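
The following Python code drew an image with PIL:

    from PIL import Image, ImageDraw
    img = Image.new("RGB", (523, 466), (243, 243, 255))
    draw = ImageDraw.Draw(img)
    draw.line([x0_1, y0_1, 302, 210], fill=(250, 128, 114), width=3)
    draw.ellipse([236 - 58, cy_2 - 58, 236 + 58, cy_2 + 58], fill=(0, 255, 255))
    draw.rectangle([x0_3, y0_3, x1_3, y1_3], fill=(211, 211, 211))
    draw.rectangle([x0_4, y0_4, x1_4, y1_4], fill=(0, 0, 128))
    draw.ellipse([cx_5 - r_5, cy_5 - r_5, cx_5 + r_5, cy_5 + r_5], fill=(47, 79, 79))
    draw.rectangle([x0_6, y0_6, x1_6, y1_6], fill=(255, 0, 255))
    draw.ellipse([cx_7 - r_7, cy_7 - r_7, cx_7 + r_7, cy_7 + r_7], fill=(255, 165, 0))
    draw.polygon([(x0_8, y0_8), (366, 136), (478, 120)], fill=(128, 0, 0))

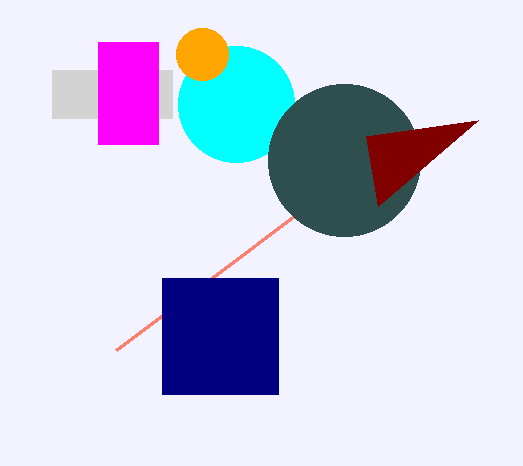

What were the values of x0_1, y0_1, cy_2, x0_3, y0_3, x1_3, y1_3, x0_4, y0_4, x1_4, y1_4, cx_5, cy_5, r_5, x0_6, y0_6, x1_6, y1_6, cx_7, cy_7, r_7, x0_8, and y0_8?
x0_1 = 116; y0_1 = 350; cy_2 = 104; x0_3 = 52; y0_3 = 70; x1_3 = 172; y1_3 = 118; x0_4 = 162; y0_4 = 278; x1_4 = 278; y1_4 = 394; cx_5 = 344; cy_5 = 160; r_5 = 76; x0_6 = 98; y0_6 = 42; x1_6 = 158; y1_6 = 144; cx_7 = 202; cy_7 = 54; r_7 = 26; x0_8 = 378; y0_8 = 206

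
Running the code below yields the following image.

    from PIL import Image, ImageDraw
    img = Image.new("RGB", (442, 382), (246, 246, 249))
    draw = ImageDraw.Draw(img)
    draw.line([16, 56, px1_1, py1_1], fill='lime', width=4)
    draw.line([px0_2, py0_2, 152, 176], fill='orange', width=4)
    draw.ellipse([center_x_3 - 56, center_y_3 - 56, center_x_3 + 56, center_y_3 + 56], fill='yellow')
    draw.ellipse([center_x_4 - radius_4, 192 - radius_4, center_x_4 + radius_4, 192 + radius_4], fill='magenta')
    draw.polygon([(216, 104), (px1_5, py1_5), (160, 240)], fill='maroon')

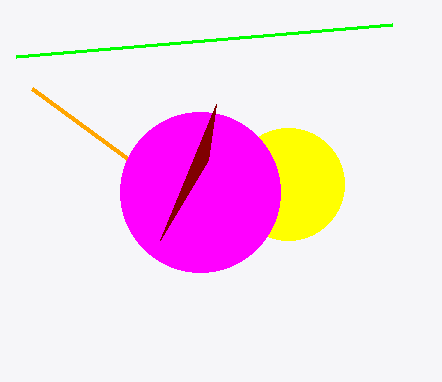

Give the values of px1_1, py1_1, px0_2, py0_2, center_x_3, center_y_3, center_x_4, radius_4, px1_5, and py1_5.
px1_1 = 392; py1_1 = 24; px0_2 = 32; py0_2 = 88; center_x_3 = 288; center_y_3 = 184; center_x_4 = 200; radius_4 = 80; px1_5 = 208; py1_5 = 160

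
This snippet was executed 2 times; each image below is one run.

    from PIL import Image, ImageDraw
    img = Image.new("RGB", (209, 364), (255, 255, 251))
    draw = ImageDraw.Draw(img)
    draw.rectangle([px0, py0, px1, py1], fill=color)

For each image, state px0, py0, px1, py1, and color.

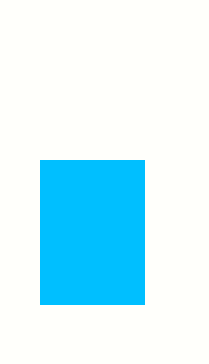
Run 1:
px0 = 40
py0 = 160
px1 = 144
py1 = 304
color = 'deepskyblue'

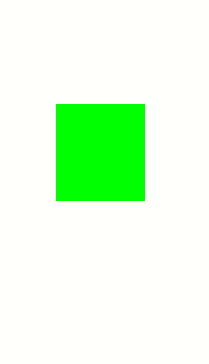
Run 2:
px0 = 56
py0 = 104
px1 = 144
py1 = 200
color = 'lime'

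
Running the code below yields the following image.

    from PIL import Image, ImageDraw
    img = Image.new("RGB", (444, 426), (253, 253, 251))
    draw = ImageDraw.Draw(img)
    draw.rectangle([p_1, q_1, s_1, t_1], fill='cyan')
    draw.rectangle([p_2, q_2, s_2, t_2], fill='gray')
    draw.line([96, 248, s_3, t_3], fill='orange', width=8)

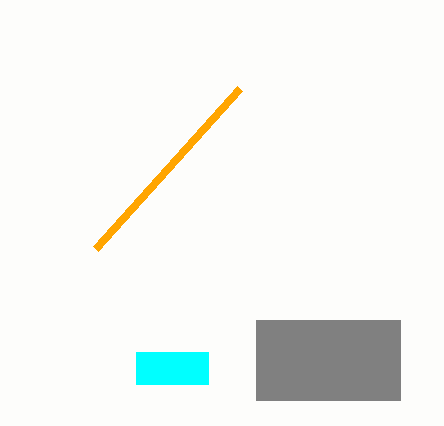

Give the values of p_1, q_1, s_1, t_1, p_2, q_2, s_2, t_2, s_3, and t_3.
p_1 = 136, q_1 = 352, s_1 = 208, t_1 = 384, p_2 = 256, q_2 = 320, s_2 = 400, t_2 = 400, s_3 = 240, t_3 = 88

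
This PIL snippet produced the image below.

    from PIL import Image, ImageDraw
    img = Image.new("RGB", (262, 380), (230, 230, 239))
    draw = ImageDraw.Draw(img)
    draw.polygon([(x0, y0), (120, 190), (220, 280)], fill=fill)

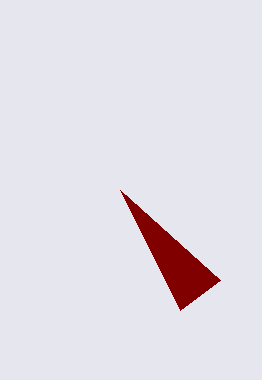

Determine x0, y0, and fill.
x0 = 180
y0 = 310
fill = 'maroon'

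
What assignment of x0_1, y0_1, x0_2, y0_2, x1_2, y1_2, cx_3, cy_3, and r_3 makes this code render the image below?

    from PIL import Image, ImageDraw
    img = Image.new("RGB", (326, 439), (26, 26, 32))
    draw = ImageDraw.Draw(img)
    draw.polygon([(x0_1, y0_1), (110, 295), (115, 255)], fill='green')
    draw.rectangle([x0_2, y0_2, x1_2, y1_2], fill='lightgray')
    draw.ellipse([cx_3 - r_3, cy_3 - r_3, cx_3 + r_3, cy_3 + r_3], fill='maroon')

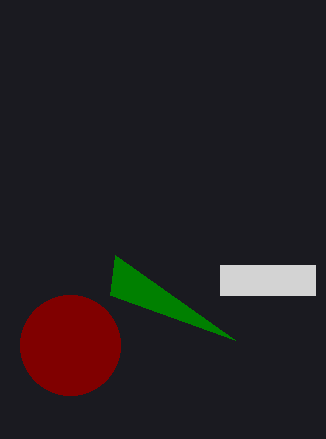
x0_1 = 235; y0_1 = 340; x0_2 = 220; y0_2 = 265; x1_2 = 315; y1_2 = 295; cx_3 = 70; cy_3 = 345; r_3 = 50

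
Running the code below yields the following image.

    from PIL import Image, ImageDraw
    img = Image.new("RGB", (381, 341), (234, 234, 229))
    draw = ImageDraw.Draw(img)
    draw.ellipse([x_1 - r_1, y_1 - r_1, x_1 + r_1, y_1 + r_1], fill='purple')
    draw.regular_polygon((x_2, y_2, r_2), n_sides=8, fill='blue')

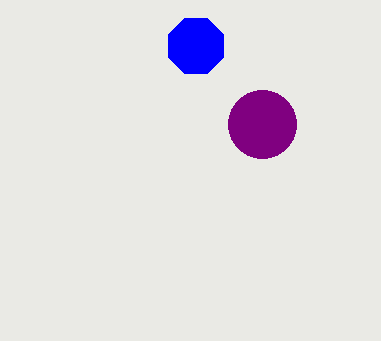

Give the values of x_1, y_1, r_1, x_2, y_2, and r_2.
x_1 = 262; y_1 = 124; r_1 = 34; x_2 = 196; y_2 = 46; r_2 = 30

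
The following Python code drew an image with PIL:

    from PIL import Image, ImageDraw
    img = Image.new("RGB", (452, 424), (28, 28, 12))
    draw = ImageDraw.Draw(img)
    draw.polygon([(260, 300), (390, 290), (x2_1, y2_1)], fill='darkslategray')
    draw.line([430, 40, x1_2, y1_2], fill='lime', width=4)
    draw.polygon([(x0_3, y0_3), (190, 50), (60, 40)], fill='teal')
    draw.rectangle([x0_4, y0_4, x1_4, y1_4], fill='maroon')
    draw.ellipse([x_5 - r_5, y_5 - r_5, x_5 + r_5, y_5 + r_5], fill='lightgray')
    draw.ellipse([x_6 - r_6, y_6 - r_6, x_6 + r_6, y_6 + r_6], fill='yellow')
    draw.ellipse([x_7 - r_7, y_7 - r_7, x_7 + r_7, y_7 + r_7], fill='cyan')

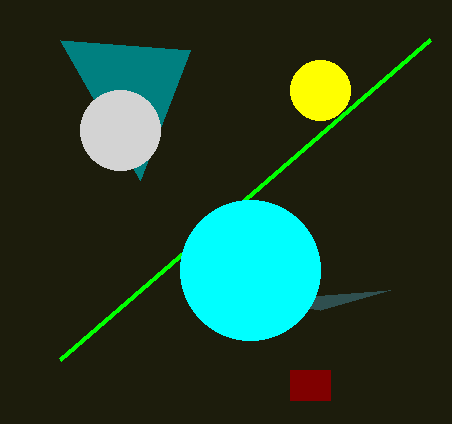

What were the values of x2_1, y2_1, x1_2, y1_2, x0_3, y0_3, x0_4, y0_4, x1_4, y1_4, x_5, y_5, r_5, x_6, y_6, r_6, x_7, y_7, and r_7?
x2_1 = 320, y2_1 = 310, x1_2 = 60, y1_2 = 360, x0_3 = 140, y0_3 = 180, x0_4 = 290, y0_4 = 370, x1_4 = 330, y1_4 = 400, x_5 = 120, y_5 = 130, r_5 = 40, x_6 = 320, y_6 = 90, r_6 = 30, x_7 = 250, y_7 = 270, r_7 = 70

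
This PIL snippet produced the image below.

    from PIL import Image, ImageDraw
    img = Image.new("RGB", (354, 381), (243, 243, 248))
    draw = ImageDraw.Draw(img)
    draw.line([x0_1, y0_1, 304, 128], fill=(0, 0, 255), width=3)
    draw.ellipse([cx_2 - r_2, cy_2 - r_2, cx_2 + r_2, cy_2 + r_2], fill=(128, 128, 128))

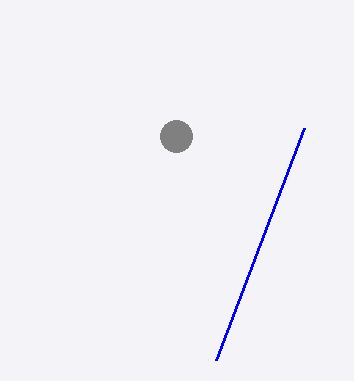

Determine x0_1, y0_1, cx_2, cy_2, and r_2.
x0_1 = 216; y0_1 = 360; cx_2 = 176; cy_2 = 136; r_2 = 16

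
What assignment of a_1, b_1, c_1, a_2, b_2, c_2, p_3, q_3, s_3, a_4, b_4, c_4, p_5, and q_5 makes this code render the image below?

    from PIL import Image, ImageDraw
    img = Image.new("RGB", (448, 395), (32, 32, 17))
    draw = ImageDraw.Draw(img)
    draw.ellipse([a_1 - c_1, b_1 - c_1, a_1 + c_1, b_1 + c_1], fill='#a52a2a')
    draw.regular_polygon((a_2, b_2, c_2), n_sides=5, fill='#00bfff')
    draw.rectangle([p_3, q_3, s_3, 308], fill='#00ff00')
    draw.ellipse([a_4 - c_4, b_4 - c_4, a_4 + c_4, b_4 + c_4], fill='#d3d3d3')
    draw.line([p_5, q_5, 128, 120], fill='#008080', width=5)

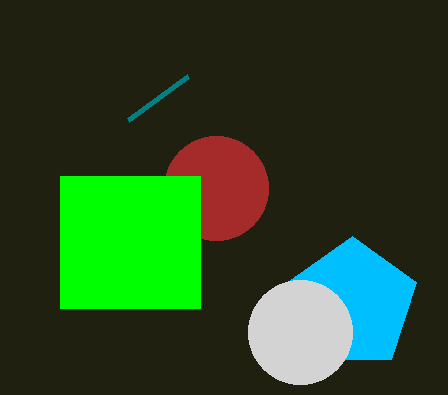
a_1 = 216; b_1 = 188; c_1 = 52; a_2 = 352; b_2 = 304; c_2 = 68; p_3 = 60; q_3 = 176; s_3 = 200; a_4 = 300; b_4 = 332; c_4 = 52; p_5 = 188; q_5 = 76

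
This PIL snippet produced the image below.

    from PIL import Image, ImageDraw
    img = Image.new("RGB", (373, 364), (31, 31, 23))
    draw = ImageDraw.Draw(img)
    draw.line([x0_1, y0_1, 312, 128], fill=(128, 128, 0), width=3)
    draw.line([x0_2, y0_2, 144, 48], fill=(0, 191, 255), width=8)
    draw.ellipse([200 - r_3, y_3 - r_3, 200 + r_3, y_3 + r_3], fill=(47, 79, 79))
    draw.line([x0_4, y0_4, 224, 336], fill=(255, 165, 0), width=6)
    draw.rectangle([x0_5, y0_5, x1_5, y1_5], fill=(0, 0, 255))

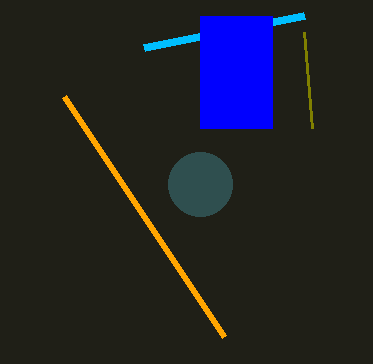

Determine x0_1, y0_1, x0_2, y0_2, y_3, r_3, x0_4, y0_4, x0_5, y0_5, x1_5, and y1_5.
x0_1 = 304
y0_1 = 32
x0_2 = 304
y0_2 = 16
y_3 = 184
r_3 = 32
x0_4 = 64
y0_4 = 96
x0_5 = 200
y0_5 = 16
x1_5 = 272
y1_5 = 128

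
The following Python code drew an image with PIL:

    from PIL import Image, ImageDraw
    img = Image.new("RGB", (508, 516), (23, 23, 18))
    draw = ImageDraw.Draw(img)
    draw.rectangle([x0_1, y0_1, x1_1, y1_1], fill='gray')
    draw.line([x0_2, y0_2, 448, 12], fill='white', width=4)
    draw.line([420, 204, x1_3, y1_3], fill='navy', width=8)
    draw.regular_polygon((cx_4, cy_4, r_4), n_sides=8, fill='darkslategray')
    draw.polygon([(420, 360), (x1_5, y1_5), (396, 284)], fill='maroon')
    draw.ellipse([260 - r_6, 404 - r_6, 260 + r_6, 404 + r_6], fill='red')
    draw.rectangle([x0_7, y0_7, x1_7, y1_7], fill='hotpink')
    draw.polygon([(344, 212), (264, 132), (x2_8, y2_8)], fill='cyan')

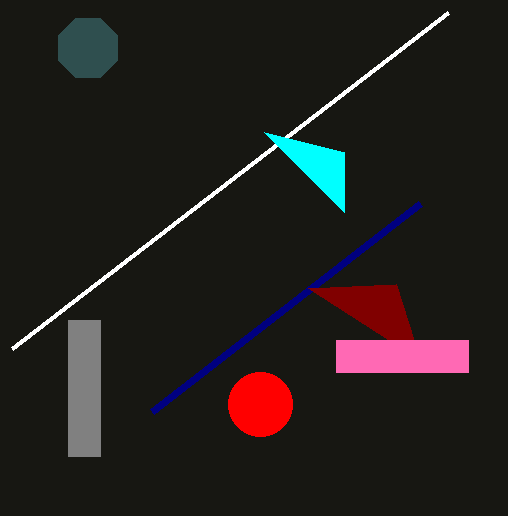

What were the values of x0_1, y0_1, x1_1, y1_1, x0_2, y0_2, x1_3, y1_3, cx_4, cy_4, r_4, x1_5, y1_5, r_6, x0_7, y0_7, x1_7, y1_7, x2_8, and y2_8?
x0_1 = 68; y0_1 = 320; x1_1 = 100; y1_1 = 456; x0_2 = 12; y0_2 = 348; x1_3 = 152; y1_3 = 412; cx_4 = 88; cy_4 = 48; r_4 = 32; x1_5 = 308; y1_5 = 288; r_6 = 32; x0_7 = 336; y0_7 = 340; x1_7 = 468; y1_7 = 372; x2_8 = 344; y2_8 = 152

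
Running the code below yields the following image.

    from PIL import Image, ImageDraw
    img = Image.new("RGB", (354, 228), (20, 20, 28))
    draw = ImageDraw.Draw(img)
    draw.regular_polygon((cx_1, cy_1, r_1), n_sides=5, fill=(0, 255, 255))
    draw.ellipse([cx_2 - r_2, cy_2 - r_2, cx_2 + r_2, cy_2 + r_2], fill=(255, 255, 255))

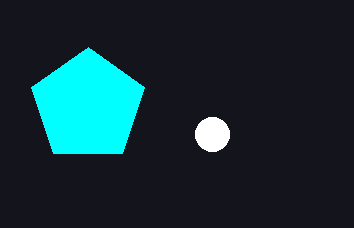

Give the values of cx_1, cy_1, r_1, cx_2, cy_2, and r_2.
cx_1 = 88, cy_1 = 106, r_1 = 59, cx_2 = 212, cy_2 = 134, r_2 = 17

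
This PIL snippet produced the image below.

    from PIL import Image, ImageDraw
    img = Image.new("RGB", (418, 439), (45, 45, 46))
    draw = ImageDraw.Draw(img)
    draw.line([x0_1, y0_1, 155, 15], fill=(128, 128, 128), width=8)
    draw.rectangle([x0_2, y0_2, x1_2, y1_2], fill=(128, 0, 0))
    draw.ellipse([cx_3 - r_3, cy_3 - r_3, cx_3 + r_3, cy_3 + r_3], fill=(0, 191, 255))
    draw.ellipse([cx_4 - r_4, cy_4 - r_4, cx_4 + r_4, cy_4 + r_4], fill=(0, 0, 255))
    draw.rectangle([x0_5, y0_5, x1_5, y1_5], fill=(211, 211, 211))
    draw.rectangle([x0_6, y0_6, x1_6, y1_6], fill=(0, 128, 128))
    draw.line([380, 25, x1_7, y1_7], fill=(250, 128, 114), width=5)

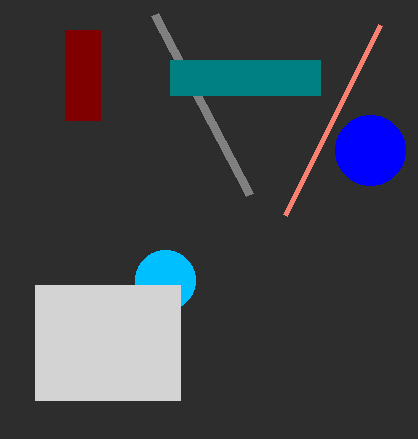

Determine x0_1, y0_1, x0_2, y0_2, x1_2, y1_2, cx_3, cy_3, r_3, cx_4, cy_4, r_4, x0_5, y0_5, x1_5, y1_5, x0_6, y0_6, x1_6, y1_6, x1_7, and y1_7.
x0_1 = 250; y0_1 = 195; x0_2 = 65; y0_2 = 30; x1_2 = 100; y1_2 = 120; cx_3 = 165; cy_3 = 280; r_3 = 30; cx_4 = 370; cy_4 = 150; r_4 = 35; x0_5 = 35; y0_5 = 285; x1_5 = 180; y1_5 = 400; x0_6 = 170; y0_6 = 60; x1_6 = 320; y1_6 = 95; x1_7 = 285; y1_7 = 215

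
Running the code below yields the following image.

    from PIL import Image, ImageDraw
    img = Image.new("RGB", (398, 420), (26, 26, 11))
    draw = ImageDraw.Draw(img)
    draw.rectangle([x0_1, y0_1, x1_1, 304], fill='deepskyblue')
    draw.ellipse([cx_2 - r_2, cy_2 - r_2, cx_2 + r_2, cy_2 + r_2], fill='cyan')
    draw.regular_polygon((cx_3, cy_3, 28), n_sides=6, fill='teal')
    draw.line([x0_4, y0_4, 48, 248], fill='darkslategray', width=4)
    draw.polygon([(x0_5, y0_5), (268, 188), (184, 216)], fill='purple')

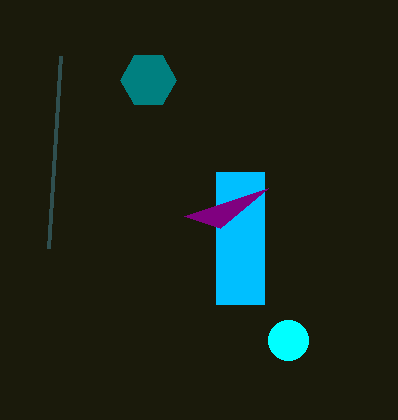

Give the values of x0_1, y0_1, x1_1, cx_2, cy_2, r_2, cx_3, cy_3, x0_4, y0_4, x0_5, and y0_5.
x0_1 = 216, y0_1 = 172, x1_1 = 264, cx_2 = 288, cy_2 = 340, r_2 = 20, cx_3 = 148, cy_3 = 80, x0_4 = 60, y0_4 = 56, x0_5 = 220, y0_5 = 228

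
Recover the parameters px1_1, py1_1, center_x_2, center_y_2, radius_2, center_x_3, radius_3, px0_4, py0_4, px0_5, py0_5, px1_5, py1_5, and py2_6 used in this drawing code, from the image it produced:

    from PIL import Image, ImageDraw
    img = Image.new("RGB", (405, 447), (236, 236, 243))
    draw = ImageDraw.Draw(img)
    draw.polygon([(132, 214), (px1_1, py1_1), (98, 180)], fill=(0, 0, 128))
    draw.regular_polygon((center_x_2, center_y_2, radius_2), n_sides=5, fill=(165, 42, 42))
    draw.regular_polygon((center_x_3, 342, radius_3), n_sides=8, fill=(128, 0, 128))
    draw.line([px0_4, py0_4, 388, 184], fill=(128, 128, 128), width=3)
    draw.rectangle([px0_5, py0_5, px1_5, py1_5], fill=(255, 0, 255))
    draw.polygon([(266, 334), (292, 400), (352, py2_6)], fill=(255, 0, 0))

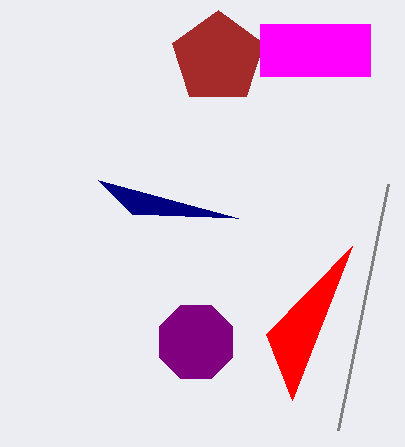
px1_1 = 238; py1_1 = 218; center_x_2 = 218; center_y_2 = 58; radius_2 = 48; center_x_3 = 196; radius_3 = 40; px0_4 = 338; py0_4 = 430; px0_5 = 260; py0_5 = 24; px1_5 = 370; py1_5 = 76; py2_6 = 246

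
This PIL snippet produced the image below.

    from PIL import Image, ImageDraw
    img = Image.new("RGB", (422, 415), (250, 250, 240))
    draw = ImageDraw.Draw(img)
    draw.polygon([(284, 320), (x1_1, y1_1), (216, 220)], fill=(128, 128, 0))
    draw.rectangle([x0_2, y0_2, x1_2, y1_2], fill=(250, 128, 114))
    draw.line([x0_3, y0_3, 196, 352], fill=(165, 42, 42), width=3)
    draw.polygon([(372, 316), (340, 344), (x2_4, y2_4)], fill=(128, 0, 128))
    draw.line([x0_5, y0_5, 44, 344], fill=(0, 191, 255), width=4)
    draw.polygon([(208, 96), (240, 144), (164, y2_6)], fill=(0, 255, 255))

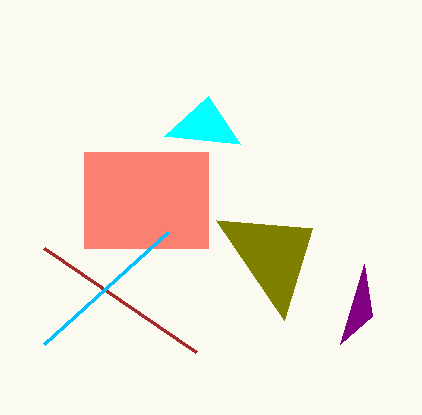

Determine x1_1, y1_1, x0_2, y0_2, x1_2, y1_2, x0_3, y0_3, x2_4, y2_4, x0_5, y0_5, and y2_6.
x1_1 = 312, y1_1 = 228, x0_2 = 84, y0_2 = 152, x1_2 = 208, y1_2 = 248, x0_3 = 44, y0_3 = 248, x2_4 = 364, y2_4 = 264, x0_5 = 168, y0_5 = 232, y2_6 = 136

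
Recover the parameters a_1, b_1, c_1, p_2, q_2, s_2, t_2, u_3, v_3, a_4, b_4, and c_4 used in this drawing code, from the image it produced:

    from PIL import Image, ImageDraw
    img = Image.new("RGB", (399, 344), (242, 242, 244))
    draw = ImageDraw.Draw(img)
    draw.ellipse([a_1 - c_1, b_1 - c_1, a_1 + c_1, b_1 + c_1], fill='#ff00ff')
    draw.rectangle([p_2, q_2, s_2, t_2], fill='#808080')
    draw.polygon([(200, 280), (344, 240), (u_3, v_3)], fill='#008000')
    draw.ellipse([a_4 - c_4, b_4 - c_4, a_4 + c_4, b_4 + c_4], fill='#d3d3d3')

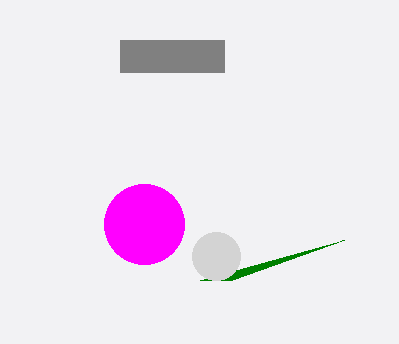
a_1 = 144; b_1 = 224; c_1 = 40; p_2 = 120; q_2 = 40; s_2 = 224; t_2 = 72; u_3 = 232; v_3 = 280; a_4 = 216; b_4 = 256; c_4 = 24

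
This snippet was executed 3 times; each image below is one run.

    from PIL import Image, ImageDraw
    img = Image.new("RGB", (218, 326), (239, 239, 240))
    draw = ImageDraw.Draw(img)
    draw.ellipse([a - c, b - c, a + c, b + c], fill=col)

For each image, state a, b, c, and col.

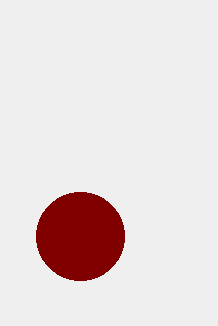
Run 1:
a = 80, b = 236, c = 44, col = 'maroon'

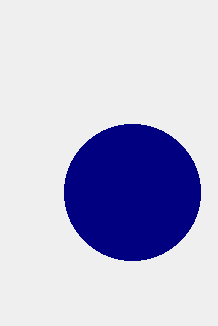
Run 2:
a = 132; b = 192; c = 68; col = 'navy'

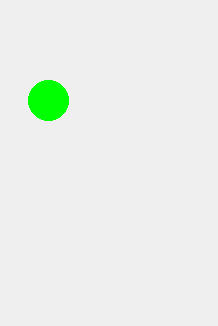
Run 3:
a = 48
b = 100
c = 20
col = 'lime'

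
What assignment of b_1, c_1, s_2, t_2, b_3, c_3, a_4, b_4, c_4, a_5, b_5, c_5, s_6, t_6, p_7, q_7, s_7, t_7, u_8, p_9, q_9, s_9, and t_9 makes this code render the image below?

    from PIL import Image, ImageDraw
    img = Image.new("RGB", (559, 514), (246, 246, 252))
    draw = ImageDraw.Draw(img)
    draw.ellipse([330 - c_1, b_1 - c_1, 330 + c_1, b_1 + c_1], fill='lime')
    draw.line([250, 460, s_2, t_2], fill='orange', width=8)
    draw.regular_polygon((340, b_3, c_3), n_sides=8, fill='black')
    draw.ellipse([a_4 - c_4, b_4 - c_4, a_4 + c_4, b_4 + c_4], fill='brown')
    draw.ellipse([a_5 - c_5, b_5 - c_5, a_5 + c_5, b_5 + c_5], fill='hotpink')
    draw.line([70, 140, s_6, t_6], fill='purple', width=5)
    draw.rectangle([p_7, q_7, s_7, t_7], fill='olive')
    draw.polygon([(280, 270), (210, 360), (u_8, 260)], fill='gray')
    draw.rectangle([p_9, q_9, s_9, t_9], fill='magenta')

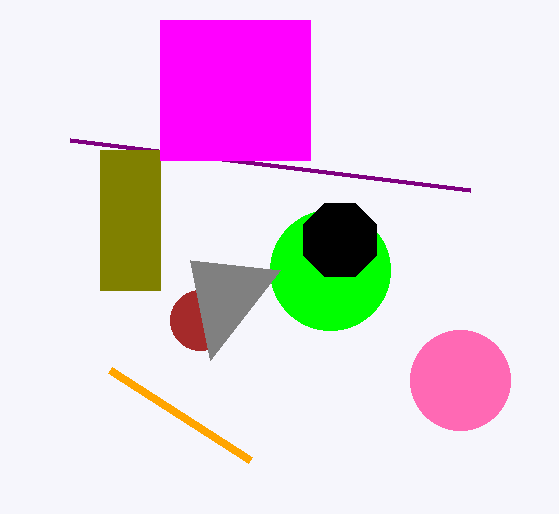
b_1 = 270; c_1 = 60; s_2 = 110; t_2 = 370; b_3 = 240; c_3 = 40; a_4 = 200; b_4 = 320; c_4 = 30; a_5 = 460; b_5 = 380; c_5 = 50; s_6 = 470; t_6 = 190; p_7 = 100; q_7 = 150; s_7 = 160; t_7 = 290; u_8 = 190; p_9 = 160; q_9 = 20; s_9 = 310; t_9 = 160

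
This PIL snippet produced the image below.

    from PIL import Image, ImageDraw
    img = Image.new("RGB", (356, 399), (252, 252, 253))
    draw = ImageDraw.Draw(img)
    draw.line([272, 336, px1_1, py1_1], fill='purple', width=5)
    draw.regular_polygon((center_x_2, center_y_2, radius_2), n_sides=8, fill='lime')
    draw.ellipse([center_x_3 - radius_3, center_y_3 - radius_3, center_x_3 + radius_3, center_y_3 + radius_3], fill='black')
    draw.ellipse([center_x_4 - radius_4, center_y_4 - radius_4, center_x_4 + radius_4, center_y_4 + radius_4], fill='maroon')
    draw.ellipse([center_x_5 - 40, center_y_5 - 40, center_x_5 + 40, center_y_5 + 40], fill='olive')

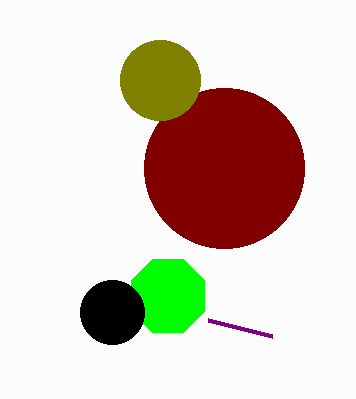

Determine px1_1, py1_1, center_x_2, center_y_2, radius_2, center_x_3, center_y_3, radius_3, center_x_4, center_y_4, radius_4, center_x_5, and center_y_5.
px1_1 = 208; py1_1 = 320; center_x_2 = 168; center_y_2 = 296; radius_2 = 40; center_x_3 = 112; center_y_3 = 312; radius_3 = 32; center_x_4 = 224; center_y_4 = 168; radius_4 = 80; center_x_5 = 160; center_y_5 = 80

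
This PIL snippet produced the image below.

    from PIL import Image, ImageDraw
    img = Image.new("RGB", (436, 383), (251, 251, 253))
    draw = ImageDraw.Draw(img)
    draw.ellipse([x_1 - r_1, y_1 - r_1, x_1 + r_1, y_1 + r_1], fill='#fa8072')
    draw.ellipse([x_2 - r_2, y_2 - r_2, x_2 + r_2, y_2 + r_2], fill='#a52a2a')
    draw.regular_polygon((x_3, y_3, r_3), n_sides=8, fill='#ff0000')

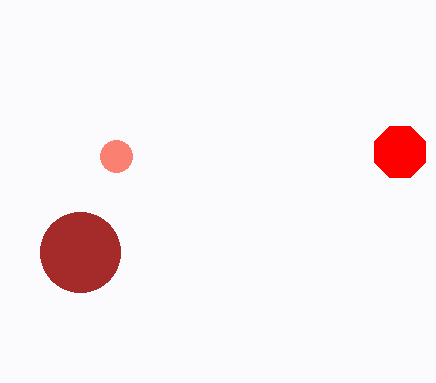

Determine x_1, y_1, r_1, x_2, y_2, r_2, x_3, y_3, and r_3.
x_1 = 116; y_1 = 156; r_1 = 16; x_2 = 80; y_2 = 252; r_2 = 40; x_3 = 400; y_3 = 152; r_3 = 28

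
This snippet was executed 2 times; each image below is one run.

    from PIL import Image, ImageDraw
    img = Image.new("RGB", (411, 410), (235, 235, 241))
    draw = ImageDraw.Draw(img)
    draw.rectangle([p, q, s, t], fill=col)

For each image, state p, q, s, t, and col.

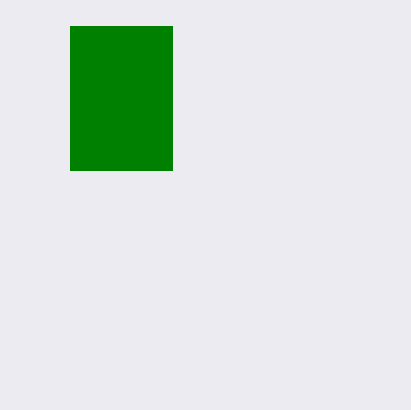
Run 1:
p = 70
q = 26
s = 172
t = 170
col = 'green'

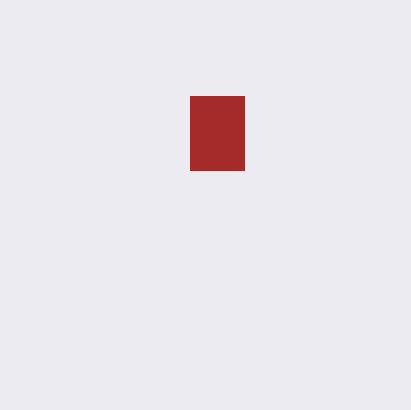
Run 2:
p = 190
q = 96
s = 244
t = 170
col = 'brown'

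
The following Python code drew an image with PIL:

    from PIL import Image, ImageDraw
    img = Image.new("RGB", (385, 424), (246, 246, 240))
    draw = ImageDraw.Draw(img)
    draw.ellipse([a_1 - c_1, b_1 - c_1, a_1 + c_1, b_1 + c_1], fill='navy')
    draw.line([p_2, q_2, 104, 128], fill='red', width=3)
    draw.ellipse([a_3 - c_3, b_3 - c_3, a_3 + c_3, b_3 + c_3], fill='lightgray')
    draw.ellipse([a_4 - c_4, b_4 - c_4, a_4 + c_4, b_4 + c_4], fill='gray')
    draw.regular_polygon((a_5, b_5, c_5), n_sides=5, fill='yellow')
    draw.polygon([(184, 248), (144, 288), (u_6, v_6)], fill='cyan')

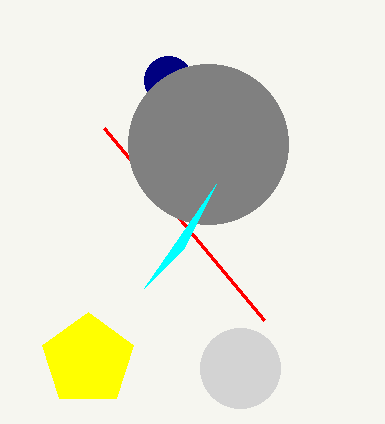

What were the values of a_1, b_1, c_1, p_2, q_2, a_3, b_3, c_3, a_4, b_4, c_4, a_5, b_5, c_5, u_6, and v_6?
a_1 = 168; b_1 = 80; c_1 = 24; p_2 = 264; q_2 = 320; a_3 = 240; b_3 = 368; c_3 = 40; a_4 = 208; b_4 = 144; c_4 = 80; a_5 = 88; b_5 = 360; c_5 = 48; u_6 = 216; v_6 = 184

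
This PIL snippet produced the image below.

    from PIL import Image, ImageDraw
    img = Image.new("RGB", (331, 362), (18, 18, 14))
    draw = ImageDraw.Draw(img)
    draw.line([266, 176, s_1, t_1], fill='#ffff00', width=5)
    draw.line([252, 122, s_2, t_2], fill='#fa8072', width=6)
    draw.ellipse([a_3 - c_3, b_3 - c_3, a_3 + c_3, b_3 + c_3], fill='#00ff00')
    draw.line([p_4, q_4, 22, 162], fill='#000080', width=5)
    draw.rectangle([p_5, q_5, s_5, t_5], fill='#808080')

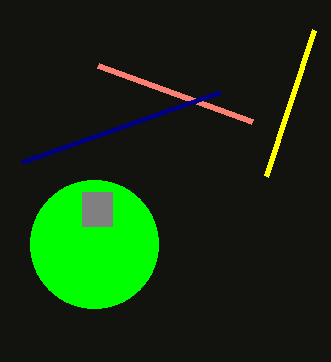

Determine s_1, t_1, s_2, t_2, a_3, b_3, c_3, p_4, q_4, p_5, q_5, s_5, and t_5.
s_1 = 314; t_1 = 30; s_2 = 98; t_2 = 66; a_3 = 94; b_3 = 244; c_3 = 64; p_4 = 220; q_4 = 92; p_5 = 82; q_5 = 192; s_5 = 112; t_5 = 226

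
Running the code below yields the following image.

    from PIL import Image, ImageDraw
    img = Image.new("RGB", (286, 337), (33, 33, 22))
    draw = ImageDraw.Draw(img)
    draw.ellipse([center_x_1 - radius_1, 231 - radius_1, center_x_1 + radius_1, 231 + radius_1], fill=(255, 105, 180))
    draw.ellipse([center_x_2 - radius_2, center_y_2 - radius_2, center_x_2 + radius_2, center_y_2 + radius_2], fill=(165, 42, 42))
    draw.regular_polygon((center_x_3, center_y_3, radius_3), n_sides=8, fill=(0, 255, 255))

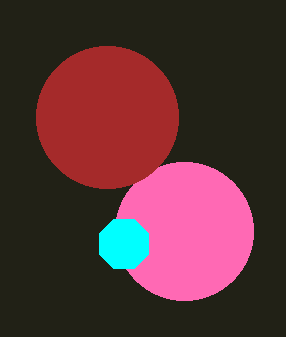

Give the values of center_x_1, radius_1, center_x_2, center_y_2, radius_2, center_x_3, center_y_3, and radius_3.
center_x_1 = 184, radius_1 = 69, center_x_2 = 107, center_y_2 = 117, radius_2 = 71, center_x_3 = 124, center_y_3 = 244, radius_3 = 27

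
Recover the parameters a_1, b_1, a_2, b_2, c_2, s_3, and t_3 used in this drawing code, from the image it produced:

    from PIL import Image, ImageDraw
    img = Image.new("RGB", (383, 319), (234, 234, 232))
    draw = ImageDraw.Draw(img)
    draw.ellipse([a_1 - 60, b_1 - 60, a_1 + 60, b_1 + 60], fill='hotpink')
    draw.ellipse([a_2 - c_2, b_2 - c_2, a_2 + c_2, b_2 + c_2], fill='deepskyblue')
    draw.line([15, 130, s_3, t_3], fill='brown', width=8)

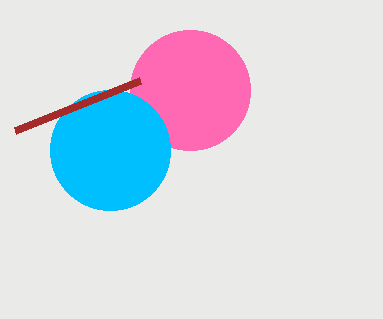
a_1 = 190, b_1 = 90, a_2 = 110, b_2 = 150, c_2 = 60, s_3 = 140, t_3 = 80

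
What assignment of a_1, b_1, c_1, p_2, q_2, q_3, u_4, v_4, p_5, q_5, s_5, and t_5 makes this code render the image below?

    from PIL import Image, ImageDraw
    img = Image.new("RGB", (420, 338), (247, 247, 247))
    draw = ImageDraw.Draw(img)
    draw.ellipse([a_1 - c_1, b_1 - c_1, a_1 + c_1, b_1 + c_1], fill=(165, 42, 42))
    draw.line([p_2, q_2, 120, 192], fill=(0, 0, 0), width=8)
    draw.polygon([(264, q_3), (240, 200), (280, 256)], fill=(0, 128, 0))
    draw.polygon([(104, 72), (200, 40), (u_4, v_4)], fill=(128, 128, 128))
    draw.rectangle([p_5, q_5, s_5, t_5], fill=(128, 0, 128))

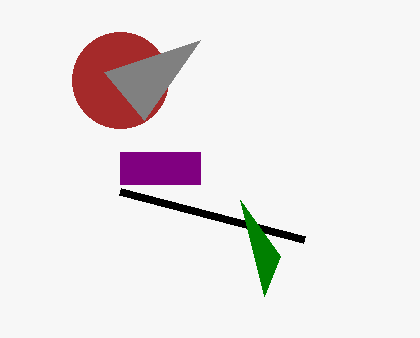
a_1 = 120; b_1 = 80; c_1 = 48; p_2 = 304; q_2 = 240; q_3 = 296; u_4 = 144; v_4 = 120; p_5 = 120; q_5 = 152; s_5 = 200; t_5 = 184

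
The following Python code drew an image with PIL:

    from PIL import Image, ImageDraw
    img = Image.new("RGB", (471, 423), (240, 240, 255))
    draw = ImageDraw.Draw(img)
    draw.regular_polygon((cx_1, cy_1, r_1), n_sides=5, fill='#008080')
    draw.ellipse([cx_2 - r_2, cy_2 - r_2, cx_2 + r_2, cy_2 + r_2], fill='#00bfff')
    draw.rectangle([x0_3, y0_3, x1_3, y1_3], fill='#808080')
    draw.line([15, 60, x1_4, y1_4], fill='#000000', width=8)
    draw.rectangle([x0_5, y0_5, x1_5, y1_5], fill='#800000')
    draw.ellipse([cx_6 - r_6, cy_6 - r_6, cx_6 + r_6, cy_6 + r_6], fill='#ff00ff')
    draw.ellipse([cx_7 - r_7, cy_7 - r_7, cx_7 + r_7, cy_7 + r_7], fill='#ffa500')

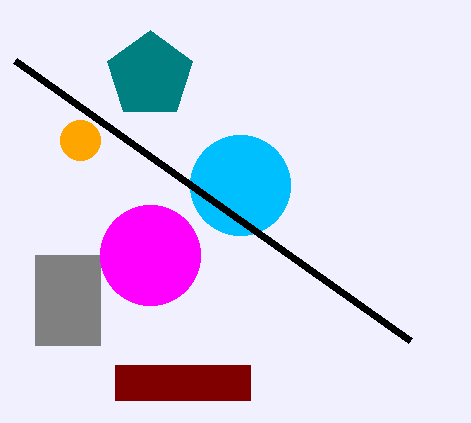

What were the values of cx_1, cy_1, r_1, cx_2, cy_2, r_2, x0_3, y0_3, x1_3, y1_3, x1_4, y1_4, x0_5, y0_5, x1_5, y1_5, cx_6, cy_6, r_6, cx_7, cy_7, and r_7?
cx_1 = 150, cy_1 = 75, r_1 = 45, cx_2 = 240, cy_2 = 185, r_2 = 50, x0_3 = 35, y0_3 = 255, x1_3 = 100, y1_3 = 345, x1_4 = 410, y1_4 = 340, x0_5 = 115, y0_5 = 365, x1_5 = 250, y1_5 = 400, cx_6 = 150, cy_6 = 255, r_6 = 50, cx_7 = 80, cy_7 = 140, r_7 = 20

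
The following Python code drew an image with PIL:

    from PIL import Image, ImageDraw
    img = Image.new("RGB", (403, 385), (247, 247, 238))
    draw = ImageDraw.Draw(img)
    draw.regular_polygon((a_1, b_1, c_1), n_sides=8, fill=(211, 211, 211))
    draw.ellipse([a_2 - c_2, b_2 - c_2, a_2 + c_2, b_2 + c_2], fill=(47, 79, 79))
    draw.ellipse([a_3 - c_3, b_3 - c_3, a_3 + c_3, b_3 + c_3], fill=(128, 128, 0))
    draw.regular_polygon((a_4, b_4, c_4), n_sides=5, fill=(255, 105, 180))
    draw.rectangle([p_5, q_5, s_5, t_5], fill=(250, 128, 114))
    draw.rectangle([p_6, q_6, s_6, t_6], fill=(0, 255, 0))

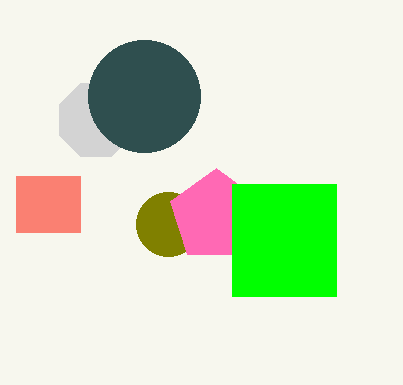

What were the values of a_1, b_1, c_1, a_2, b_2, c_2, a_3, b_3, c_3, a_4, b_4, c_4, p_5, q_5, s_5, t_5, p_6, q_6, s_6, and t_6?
a_1 = 96; b_1 = 120; c_1 = 40; a_2 = 144; b_2 = 96; c_2 = 56; a_3 = 168; b_3 = 224; c_3 = 32; a_4 = 216; b_4 = 216; c_4 = 48; p_5 = 16; q_5 = 176; s_5 = 80; t_5 = 232; p_6 = 232; q_6 = 184; s_6 = 336; t_6 = 296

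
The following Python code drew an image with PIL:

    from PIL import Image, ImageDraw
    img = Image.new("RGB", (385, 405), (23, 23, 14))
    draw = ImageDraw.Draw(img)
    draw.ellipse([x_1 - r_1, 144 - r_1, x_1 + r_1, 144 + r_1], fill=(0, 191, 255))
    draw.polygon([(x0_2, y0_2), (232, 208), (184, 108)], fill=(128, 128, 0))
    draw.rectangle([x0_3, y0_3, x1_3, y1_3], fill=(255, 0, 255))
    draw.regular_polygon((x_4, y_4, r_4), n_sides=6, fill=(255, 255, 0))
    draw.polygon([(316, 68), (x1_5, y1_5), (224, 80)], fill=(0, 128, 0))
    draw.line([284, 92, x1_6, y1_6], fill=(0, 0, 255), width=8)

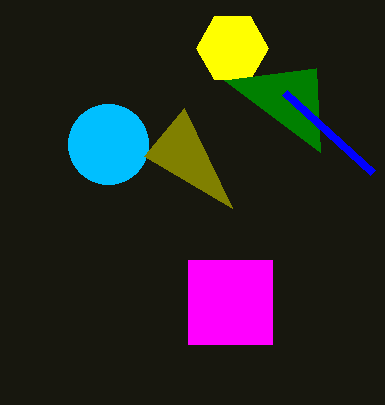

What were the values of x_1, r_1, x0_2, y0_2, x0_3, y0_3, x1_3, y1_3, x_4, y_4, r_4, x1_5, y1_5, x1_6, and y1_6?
x_1 = 108, r_1 = 40, x0_2 = 144, y0_2 = 156, x0_3 = 188, y0_3 = 260, x1_3 = 272, y1_3 = 344, x_4 = 232, y_4 = 48, r_4 = 36, x1_5 = 320, y1_5 = 152, x1_6 = 372, y1_6 = 172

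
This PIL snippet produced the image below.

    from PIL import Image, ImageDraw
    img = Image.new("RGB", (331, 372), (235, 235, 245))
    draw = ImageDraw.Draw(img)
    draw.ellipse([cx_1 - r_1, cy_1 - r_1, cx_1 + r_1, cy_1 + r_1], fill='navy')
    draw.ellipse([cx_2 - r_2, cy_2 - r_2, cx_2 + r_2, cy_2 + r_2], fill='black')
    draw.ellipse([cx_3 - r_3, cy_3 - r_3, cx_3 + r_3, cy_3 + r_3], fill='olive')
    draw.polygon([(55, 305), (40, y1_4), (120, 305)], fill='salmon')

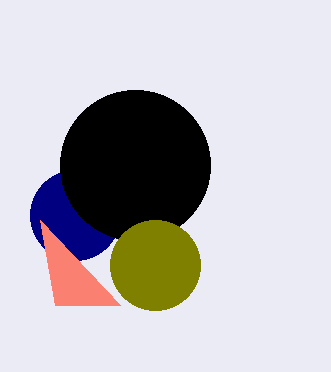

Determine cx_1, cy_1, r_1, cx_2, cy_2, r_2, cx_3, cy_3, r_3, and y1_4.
cx_1 = 75, cy_1 = 215, r_1 = 45, cx_2 = 135, cy_2 = 165, r_2 = 75, cx_3 = 155, cy_3 = 265, r_3 = 45, y1_4 = 220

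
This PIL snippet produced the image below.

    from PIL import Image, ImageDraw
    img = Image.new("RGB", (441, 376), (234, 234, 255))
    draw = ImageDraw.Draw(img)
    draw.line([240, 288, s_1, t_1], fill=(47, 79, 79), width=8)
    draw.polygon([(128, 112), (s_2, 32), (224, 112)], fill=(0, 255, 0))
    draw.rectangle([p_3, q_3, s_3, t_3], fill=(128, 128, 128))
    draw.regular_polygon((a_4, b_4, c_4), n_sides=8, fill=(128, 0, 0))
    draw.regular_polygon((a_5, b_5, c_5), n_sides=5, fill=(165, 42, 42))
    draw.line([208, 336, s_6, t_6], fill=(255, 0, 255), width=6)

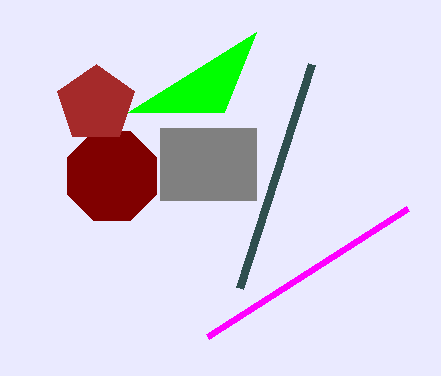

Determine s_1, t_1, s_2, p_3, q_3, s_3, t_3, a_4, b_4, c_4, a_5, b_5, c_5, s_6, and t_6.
s_1 = 312
t_1 = 64
s_2 = 256
p_3 = 160
q_3 = 128
s_3 = 256
t_3 = 200
a_4 = 112
b_4 = 176
c_4 = 48
a_5 = 96
b_5 = 104
c_5 = 40
s_6 = 408
t_6 = 208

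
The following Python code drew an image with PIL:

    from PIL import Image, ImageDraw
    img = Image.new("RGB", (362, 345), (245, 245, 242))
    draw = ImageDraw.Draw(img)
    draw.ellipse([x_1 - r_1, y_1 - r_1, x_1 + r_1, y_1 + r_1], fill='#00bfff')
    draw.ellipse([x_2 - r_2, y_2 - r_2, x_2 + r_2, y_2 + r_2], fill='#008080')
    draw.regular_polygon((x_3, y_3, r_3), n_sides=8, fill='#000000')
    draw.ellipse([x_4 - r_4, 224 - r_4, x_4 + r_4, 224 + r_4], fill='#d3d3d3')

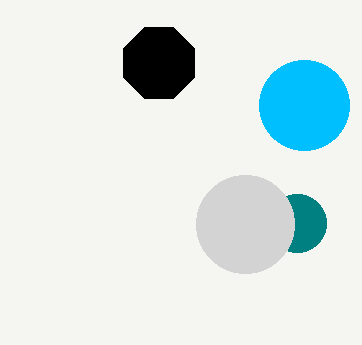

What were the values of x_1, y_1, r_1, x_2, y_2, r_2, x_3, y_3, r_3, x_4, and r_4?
x_1 = 304
y_1 = 105
r_1 = 45
x_2 = 297
y_2 = 223
r_2 = 29
x_3 = 159
y_3 = 63
r_3 = 38
x_4 = 245
r_4 = 49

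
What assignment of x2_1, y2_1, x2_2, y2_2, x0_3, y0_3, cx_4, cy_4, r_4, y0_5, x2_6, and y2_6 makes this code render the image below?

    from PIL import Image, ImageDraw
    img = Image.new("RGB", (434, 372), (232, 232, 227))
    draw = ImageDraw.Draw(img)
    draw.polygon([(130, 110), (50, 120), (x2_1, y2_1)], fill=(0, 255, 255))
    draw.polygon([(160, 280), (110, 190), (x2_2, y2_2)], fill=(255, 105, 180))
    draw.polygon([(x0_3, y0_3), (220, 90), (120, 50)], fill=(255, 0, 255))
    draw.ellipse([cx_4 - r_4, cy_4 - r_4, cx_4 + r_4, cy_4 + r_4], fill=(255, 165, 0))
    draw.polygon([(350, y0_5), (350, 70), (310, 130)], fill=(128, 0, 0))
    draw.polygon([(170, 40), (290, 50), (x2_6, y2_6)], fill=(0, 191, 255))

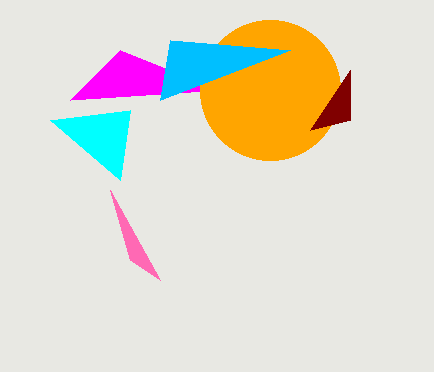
x2_1 = 120
y2_1 = 180
x2_2 = 130
y2_2 = 260
x0_3 = 70
y0_3 = 100
cx_4 = 270
cy_4 = 90
r_4 = 70
y0_5 = 120
x2_6 = 160
y2_6 = 100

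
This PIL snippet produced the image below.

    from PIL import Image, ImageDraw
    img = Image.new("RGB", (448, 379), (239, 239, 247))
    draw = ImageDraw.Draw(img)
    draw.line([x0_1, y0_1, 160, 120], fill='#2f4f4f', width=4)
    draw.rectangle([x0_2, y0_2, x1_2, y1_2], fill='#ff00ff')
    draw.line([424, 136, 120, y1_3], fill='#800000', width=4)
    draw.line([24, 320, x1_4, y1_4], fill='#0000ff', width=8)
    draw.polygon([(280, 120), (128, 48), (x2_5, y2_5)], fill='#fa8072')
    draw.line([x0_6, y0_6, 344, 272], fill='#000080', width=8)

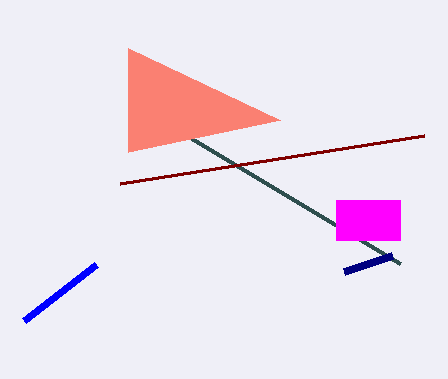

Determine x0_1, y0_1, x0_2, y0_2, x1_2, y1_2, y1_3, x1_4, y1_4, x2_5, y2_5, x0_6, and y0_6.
x0_1 = 400
y0_1 = 264
x0_2 = 336
y0_2 = 200
x1_2 = 400
y1_2 = 240
y1_3 = 184
x1_4 = 96
y1_4 = 264
x2_5 = 128
y2_5 = 152
x0_6 = 392
y0_6 = 256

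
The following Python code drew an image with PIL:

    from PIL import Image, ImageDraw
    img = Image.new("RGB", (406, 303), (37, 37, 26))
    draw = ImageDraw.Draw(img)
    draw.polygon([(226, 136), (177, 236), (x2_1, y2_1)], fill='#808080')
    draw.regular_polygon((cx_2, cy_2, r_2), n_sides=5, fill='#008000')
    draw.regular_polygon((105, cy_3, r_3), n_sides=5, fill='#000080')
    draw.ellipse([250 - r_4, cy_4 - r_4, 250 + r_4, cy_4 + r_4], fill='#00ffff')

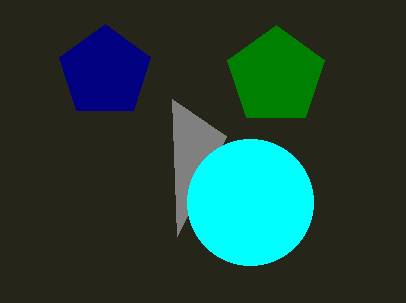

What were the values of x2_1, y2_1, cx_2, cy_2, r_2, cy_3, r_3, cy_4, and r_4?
x2_1 = 172
y2_1 = 99
cx_2 = 276
cy_2 = 76
r_2 = 51
cy_3 = 72
r_3 = 48
cy_4 = 202
r_4 = 63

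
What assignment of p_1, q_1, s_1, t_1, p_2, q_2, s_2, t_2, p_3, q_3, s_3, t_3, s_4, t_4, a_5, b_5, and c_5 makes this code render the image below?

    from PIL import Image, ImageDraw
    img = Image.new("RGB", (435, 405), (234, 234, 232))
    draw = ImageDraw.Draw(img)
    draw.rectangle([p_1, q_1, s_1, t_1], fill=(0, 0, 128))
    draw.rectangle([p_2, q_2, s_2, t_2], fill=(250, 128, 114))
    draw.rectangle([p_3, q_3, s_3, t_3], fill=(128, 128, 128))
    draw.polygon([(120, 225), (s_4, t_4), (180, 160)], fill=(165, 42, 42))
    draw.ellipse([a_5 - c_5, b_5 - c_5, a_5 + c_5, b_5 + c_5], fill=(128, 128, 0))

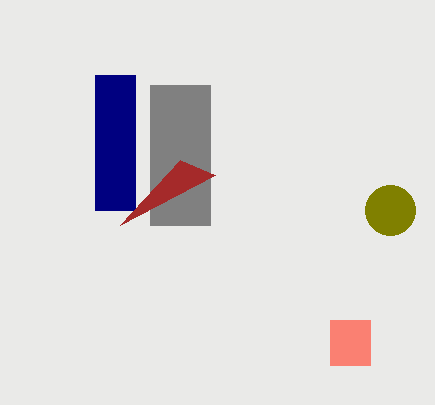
p_1 = 95; q_1 = 75; s_1 = 135; t_1 = 210; p_2 = 330; q_2 = 320; s_2 = 370; t_2 = 365; p_3 = 150; q_3 = 85; s_3 = 210; t_3 = 225; s_4 = 215; t_4 = 175; a_5 = 390; b_5 = 210; c_5 = 25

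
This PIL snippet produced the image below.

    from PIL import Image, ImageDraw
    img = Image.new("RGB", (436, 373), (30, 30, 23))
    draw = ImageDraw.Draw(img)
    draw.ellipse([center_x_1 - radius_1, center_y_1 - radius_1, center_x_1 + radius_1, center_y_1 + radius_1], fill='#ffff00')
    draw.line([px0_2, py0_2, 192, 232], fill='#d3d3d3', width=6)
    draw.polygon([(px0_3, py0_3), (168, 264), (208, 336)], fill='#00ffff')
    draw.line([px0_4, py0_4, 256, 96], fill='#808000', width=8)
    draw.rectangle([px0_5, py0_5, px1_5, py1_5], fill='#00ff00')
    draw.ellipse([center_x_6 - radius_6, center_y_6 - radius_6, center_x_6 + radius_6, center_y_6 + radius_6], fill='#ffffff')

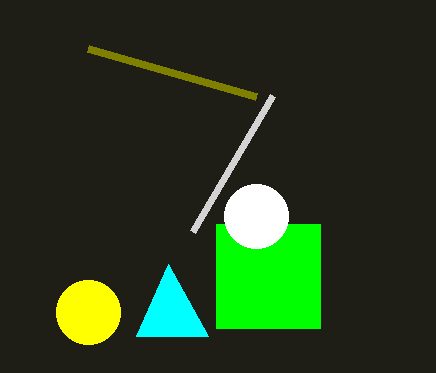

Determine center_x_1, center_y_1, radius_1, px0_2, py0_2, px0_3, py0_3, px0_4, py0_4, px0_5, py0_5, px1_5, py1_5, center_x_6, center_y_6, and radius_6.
center_x_1 = 88; center_y_1 = 312; radius_1 = 32; px0_2 = 272; py0_2 = 96; px0_3 = 136; py0_3 = 336; px0_4 = 88; py0_4 = 48; px0_5 = 216; py0_5 = 224; px1_5 = 320; py1_5 = 328; center_x_6 = 256; center_y_6 = 216; radius_6 = 32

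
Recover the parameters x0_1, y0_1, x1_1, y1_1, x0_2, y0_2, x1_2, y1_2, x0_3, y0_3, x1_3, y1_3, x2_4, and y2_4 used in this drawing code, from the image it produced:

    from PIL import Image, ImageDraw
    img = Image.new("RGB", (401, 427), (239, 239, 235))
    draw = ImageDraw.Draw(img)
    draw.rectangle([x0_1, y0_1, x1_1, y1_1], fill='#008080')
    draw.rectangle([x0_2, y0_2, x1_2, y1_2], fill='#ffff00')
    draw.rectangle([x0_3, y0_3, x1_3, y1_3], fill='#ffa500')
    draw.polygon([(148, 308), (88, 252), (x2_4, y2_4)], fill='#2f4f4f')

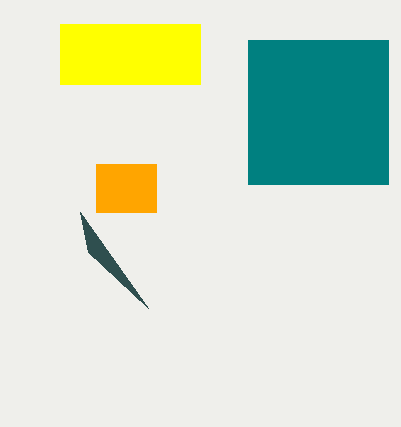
x0_1 = 248
y0_1 = 40
x1_1 = 388
y1_1 = 184
x0_2 = 60
y0_2 = 24
x1_2 = 200
y1_2 = 84
x0_3 = 96
y0_3 = 164
x1_3 = 156
y1_3 = 212
x2_4 = 80
y2_4 = 212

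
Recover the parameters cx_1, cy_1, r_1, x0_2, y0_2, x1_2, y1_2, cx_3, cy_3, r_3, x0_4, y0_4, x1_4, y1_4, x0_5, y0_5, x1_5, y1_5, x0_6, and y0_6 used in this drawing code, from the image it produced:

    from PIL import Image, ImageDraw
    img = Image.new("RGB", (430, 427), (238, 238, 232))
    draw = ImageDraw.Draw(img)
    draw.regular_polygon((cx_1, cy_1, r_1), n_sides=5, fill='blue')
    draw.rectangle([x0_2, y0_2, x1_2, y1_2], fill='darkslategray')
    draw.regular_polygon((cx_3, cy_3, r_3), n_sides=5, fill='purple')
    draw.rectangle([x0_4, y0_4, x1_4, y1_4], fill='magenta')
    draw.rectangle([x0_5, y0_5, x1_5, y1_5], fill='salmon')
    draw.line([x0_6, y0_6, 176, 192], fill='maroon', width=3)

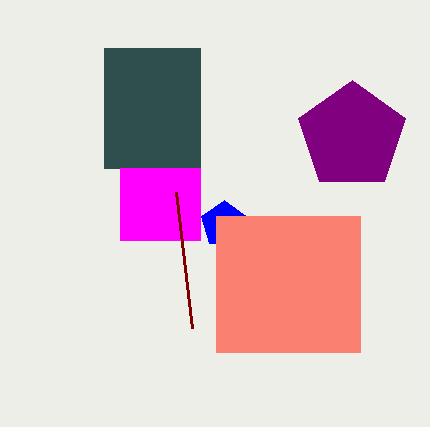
cx_1 = 224; cy_1 = 224; r_1 = 24; x0_2 = 104; y0_2 = 48; x1_2 = 200; y1_2 = 168; cx_3 = 352; cy_3 = 136; r_3 = 56; x0_4 = 120; y0_4 = 168; x1_4 = 200; y1_4 = 240; x0_5 = 216; y0_5 = 216; x1_5 = 360; y1_5 = 352; x0_6 = 192; y0_6 = 328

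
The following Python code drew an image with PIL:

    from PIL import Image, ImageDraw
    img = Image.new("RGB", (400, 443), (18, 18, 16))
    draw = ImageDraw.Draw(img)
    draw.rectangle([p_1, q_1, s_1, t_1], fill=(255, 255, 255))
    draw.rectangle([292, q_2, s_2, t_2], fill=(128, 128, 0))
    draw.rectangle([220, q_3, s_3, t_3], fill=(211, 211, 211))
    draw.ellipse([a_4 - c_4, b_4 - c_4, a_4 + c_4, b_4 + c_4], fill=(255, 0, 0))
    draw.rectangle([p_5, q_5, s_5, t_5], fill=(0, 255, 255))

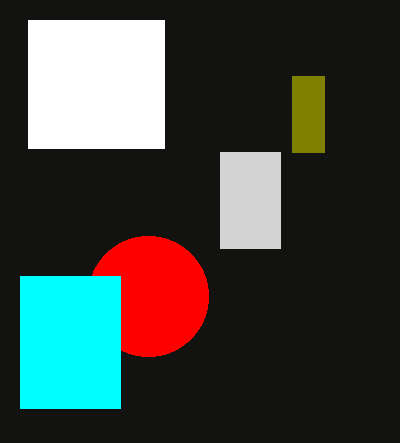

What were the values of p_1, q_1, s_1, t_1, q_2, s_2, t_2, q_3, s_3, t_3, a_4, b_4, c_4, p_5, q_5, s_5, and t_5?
p_1 = 28
q_1 = 20
s_1 = 164
t_1 = 148
q_2 = 76
s_2 = 324
t_2 = 152
q_3 = 152
s_3 = 280
t_3 = 248
a_4 = 148
b_4 = 296
c_4 = 60
p_5 = 20
q_5 = 276
s_5 = 120
t_5 = 408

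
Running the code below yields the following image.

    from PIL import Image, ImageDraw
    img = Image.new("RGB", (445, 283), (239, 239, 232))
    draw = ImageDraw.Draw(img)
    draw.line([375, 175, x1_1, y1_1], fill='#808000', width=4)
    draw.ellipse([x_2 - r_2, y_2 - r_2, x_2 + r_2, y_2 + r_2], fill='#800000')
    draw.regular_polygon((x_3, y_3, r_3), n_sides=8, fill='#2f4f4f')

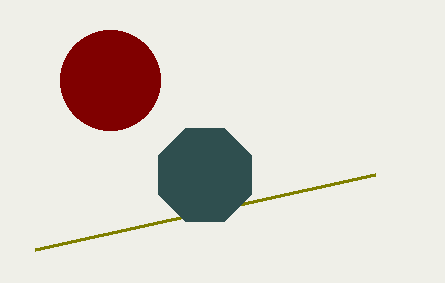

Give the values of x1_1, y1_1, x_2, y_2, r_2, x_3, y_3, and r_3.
x1_1 = 35, y1_1 = 250, x_2 = 110, y_2 = 80, r_2 = 50, x_3 = 205, y_3 = 175, r_3 = 50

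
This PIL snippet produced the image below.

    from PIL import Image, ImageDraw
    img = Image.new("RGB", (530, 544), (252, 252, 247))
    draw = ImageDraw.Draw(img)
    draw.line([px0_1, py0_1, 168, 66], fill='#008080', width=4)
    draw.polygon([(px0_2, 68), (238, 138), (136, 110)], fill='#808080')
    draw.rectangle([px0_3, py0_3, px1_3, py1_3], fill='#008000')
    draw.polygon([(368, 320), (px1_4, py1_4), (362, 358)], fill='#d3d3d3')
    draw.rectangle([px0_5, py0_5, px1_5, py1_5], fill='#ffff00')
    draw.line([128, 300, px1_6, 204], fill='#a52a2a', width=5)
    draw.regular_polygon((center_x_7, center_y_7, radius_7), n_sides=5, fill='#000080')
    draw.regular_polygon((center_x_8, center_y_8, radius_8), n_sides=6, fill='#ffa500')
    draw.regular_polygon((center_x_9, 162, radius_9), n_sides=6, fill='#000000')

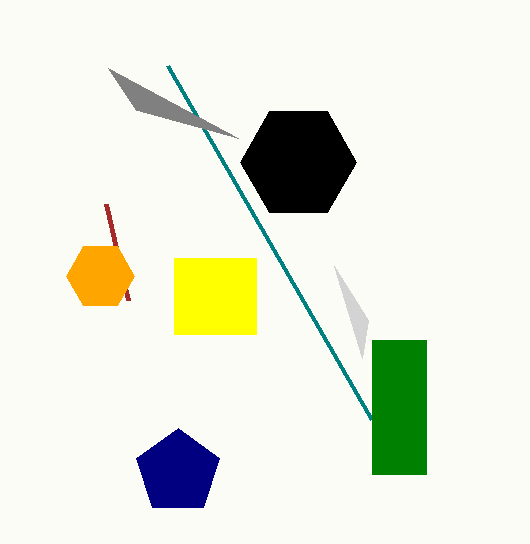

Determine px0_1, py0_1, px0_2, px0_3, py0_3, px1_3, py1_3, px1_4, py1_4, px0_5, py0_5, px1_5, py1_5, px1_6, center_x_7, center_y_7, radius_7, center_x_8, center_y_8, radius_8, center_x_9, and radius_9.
px0_1 = 372; py0_1 = 420; px0_2 = 108; px0_3 = 372; py0_3 = 340; px1_3 = 426; py1_3 = 474; px1_4 = 334; py1_4 = 266; px0_5 = 174; py0_5 = 258; px1_5 = 256; py1_5 = 334; px1_6 = 106; center_x_7 = 178; center_y_7 = 472; radius_7 = 44; center_x_8 = 100; center_y_8 = 276; radius_8 = 34; center_x_9 = 298; radius_9 = 58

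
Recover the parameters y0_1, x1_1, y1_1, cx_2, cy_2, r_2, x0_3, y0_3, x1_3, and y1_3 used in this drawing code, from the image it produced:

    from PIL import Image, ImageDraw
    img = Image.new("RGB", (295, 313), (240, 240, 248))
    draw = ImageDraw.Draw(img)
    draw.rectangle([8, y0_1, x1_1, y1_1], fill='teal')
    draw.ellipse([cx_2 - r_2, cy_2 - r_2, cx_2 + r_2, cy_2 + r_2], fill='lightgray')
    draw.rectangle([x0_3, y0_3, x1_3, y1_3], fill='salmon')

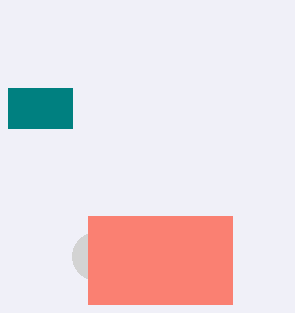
y0_1 = 88; x1_1 = 72; y1_1 = 128; cx_2 = 96; cy_2 = 256; r_2 = 24; x0_3 = 88; y0_3 = 216; x1_3 = 232; y1_3 = 304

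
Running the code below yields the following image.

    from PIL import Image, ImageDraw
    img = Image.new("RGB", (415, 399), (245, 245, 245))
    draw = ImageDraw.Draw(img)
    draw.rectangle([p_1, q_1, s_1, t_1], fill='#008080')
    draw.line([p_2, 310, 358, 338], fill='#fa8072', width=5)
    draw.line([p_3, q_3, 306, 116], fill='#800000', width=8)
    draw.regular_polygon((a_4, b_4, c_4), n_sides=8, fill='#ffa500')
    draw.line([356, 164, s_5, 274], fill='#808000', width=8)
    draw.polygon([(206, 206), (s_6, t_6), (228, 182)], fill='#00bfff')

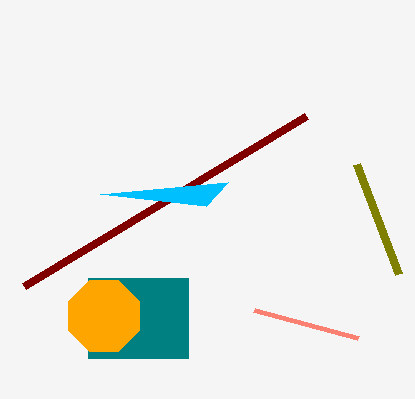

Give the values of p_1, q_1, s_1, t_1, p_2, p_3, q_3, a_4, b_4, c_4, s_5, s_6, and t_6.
p_1 = 88, q_1 = 278, s_1 = 188, t_1 = 358, p_2 = 254, p_3 = 24, q_3 = 286, a_4 = 104, b_4 = 316, c_4 = 38, s_5 = 398, s_6 = 100, t_6 = 194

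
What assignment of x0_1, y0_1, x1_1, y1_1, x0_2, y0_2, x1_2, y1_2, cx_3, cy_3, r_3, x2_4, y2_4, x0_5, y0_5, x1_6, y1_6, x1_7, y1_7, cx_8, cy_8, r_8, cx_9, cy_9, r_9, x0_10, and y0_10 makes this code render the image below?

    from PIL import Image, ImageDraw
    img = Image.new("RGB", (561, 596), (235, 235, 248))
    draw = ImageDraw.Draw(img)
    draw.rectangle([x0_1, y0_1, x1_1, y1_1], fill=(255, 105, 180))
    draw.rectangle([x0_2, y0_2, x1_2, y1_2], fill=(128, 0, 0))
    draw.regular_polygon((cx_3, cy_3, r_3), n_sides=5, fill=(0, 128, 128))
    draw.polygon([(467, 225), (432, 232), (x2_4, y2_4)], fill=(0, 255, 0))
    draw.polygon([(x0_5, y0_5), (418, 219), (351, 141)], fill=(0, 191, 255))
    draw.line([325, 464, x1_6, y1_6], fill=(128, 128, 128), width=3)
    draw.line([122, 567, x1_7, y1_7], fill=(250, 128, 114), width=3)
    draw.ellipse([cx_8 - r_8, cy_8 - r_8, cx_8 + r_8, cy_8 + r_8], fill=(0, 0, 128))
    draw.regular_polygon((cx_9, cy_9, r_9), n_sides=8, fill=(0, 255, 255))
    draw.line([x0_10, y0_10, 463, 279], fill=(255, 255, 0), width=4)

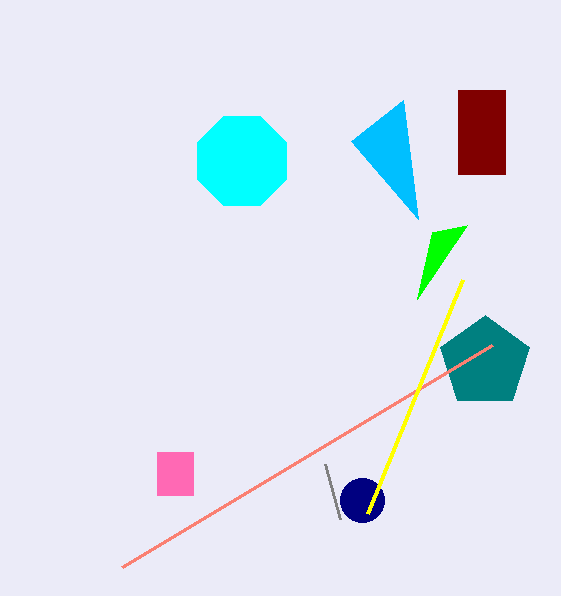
x0_1 = 157, y0_1 = 452, x1_1 = 193, y1_1 = 495, x0_2 = 458, y0_2 = 90, x1_2 = 505, y1_2 = 174, cx_3 = 485, cy_3 = 362, r_3 = 47, x2_4 = 417, y2_4 = 299, x0_5 = 403, y0_5 = 100, x1_6 = 340, y1_6 = 519, x1_7 = 492, y1_7 = 345, cx_8 = 362, cy_8 = 500, r_8 = 22, cx_9 = 242, cy_9 = 161, r_9 = 48, x0_10 = 368, y0_10 = 513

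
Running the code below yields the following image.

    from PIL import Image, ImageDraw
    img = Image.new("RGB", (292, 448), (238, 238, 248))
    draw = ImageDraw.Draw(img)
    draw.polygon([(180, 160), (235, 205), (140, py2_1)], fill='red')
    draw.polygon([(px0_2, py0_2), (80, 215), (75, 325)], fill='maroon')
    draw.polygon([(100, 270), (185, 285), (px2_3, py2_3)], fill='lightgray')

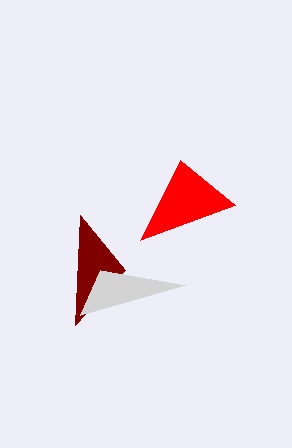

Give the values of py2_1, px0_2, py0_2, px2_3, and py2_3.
py2_1 = 240, px0_2 = 125, py0_2 = 270, px2_3 = 80, py2_3 = 315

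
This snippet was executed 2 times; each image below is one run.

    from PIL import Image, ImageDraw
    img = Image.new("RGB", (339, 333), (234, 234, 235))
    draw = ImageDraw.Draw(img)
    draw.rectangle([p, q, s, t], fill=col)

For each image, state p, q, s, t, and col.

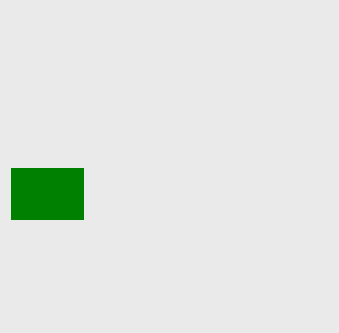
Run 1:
p = 11, q = 168, s = 83, t = 219, col = 'green'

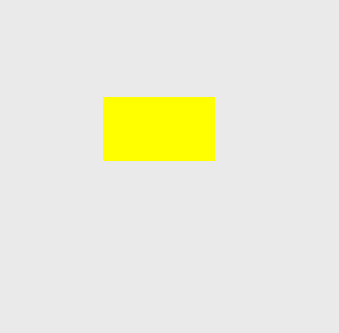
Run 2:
p = 103, q = 97, s = 214, t = 160, col = 'yellow'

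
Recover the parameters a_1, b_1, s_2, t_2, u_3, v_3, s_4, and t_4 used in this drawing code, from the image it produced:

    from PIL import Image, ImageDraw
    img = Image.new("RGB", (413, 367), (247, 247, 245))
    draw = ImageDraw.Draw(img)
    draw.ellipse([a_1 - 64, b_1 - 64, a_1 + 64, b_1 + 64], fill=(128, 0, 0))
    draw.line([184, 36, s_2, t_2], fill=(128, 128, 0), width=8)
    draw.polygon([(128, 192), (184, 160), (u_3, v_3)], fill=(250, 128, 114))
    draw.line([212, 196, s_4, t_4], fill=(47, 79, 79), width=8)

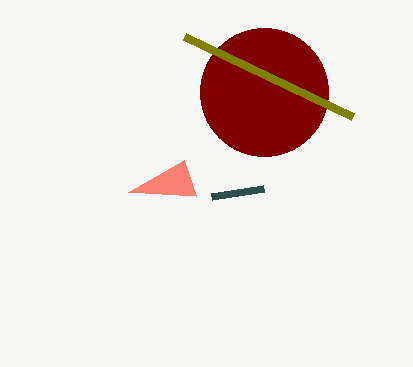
a_1 = 264; b_1 = 92; s_2 = 352; t_2 = 116; u_3 = 196; v_3 = 196; s_4 = 264; t_4 = 188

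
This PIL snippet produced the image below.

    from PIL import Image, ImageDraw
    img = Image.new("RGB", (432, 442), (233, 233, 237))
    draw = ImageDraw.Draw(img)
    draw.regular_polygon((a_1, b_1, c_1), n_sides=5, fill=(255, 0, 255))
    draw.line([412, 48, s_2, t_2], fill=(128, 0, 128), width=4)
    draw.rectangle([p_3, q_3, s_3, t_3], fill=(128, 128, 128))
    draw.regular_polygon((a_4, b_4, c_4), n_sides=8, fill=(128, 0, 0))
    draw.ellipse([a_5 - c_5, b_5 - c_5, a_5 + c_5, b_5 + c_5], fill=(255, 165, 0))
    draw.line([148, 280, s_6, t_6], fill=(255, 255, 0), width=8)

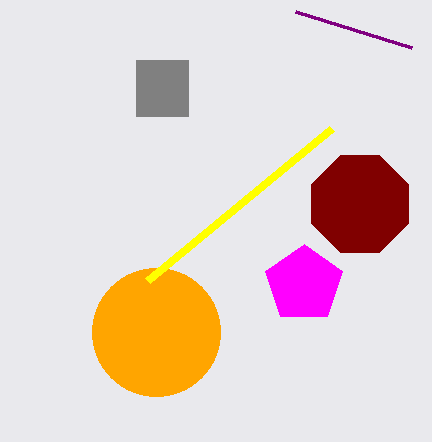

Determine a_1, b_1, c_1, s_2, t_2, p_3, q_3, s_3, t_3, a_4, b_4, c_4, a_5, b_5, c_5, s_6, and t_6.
a_1 = 304; b_1 = 284; c_1 = 40; s_2 = 296; t_2 = 12; p_3 = 136; q_3 = 60; s_3 = 188; t_3 = 116; a_4 = 360; b_4 = 204; c_4 = 52; a_5 = 156; b_5 = 332; c_5 = 64; s_6 = 332; t_6 = 128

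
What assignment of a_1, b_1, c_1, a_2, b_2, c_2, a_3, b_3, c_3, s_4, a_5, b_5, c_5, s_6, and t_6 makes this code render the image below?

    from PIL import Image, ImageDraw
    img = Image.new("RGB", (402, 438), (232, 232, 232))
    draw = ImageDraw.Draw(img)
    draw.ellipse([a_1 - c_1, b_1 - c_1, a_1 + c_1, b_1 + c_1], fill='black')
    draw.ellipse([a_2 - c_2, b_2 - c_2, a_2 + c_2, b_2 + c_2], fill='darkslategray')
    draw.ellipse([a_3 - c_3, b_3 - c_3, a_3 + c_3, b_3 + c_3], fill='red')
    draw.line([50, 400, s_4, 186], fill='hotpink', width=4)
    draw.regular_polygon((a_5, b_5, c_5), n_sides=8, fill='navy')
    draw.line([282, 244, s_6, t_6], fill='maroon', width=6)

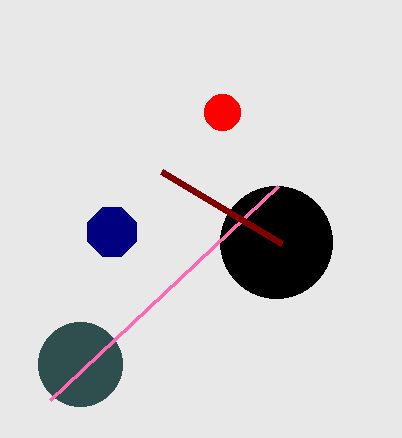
a_1 = 276, b_1 = 242, c_1 = 56, a_2 = 80, b_2 = 364, c_2 = 42, a_3 = 222, b_3 = 112, c_3 = 18, s_4 = 278, a_5 = 112, b_5 = 232, c_5 = 26, s_6 = 162, t_6 = 172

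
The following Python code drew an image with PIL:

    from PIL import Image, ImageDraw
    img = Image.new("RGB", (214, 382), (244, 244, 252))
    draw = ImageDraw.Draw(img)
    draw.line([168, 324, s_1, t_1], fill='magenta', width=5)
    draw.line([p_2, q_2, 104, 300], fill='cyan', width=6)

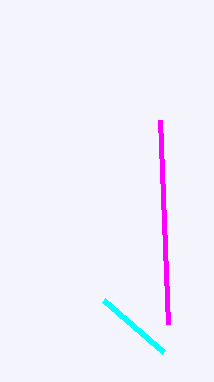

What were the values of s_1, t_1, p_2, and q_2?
s_1 = 160
t_1 = 120
p_2 = 164
q_2 = 352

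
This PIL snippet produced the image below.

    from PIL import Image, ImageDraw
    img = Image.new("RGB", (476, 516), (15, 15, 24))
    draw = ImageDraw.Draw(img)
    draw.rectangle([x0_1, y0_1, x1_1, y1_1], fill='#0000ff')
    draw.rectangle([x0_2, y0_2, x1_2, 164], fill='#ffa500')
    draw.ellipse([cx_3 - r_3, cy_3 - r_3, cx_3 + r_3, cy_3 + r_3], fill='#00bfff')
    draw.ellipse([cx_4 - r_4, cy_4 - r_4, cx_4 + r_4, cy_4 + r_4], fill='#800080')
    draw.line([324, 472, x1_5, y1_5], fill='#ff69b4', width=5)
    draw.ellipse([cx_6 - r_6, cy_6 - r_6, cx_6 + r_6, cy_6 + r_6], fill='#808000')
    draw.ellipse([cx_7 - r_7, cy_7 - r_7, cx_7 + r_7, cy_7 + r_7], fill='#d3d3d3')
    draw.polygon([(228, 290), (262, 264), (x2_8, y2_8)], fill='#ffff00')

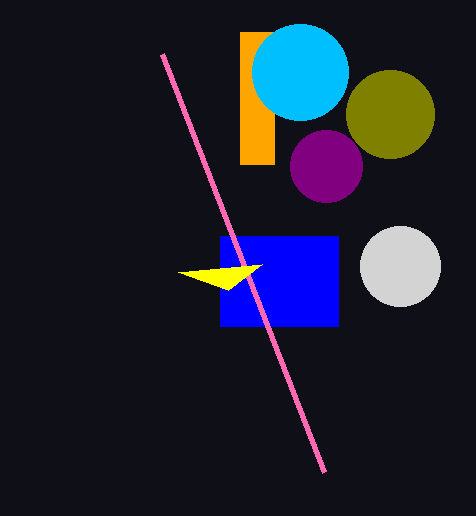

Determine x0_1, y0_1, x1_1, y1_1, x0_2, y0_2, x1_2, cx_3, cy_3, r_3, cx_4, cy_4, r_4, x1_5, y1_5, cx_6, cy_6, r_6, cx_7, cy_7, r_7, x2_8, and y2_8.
x0_1 = 220
y0_1 = 236
x1_1 = 338
y1_1 = 326
x0_2 = 240
y0_2 = 32
x1_2 = 274
cx_3 = 300
cy_3 = 72
r_3 = 48
cx_4 = 326
cy_4 = 166
r_4 = 36
x1_5 = 162
y1_5 = 54
cx_6 = 390
cy_6 = 114
r_6 = 44
cx_7 = 400
cy_7 = 266
r_7 = 40
x2_8 = 178
y2_8 = 272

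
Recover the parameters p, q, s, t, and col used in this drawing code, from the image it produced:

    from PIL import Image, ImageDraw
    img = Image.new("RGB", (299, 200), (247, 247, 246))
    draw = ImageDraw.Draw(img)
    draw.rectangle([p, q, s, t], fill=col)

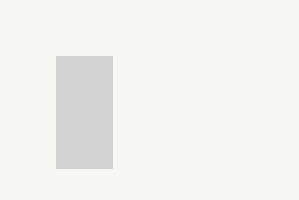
p = 56, q = 56, s = 112, t = 168, col = 'lightgray'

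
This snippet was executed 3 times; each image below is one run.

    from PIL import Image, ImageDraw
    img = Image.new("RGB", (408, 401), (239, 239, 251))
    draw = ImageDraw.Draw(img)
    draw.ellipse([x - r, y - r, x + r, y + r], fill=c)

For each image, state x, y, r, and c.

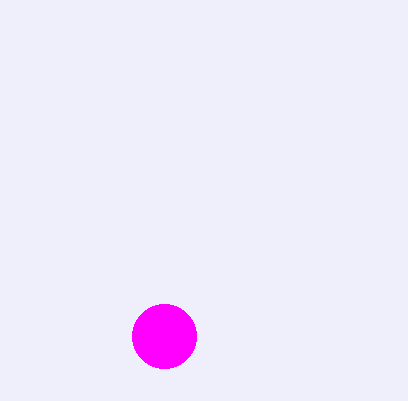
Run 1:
x = 164; y = 336; r = 32; c = 'magenta'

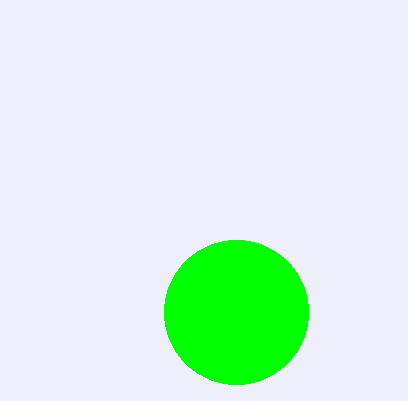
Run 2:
x = 236
y = 312
r = 72
c = 'lime'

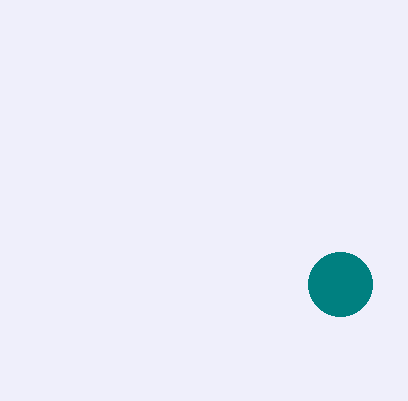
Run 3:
x = 340; y = 284; r = 32; c = 'teal'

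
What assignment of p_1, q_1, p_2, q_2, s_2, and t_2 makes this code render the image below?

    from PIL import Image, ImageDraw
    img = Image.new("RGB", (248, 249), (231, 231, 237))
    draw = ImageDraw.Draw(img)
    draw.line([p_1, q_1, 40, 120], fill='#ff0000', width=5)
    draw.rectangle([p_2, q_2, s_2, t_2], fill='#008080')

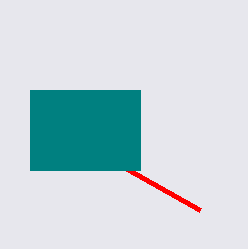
p_1 = 200
q_1 = 210
p_2 = 30
q_2 = 90
s_2 = 140
t_2 = 170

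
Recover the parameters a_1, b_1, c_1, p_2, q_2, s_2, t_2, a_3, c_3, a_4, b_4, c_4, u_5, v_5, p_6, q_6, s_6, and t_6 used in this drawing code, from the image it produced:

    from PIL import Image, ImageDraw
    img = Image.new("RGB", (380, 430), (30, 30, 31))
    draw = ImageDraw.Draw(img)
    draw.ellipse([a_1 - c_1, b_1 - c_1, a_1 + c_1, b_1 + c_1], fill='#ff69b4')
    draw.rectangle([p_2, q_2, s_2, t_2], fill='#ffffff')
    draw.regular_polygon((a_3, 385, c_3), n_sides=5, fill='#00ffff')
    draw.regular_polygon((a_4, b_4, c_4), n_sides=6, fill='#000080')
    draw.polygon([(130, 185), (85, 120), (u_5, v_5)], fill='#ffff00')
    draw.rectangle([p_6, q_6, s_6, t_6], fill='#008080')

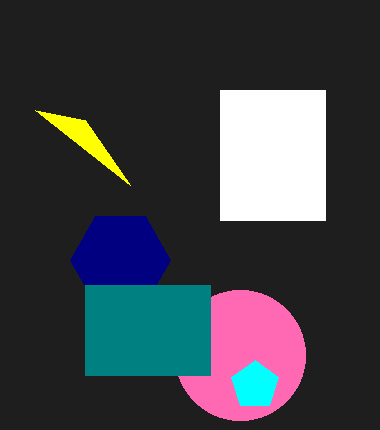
a_1 = 240, b_1 = 355, c_1 = 65, p_2 = 220, q_2 = 90, s_2 = 325, t_2 = 220, a_3 = 255, c_3 = 25, a_4 = 120, b_4 = 260, c_4 = 50, u_5 = 35, v_5 = 110, p_6 = 85, q_6 = 285, s_6 = 210, t_6 = 375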